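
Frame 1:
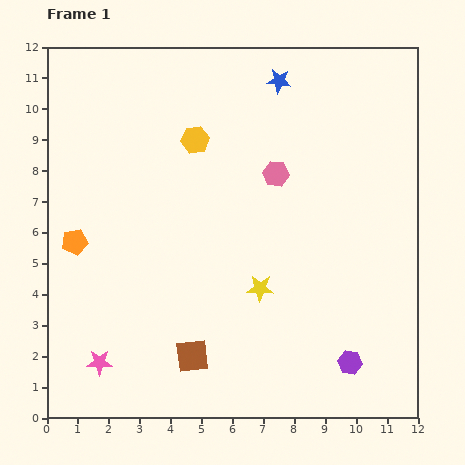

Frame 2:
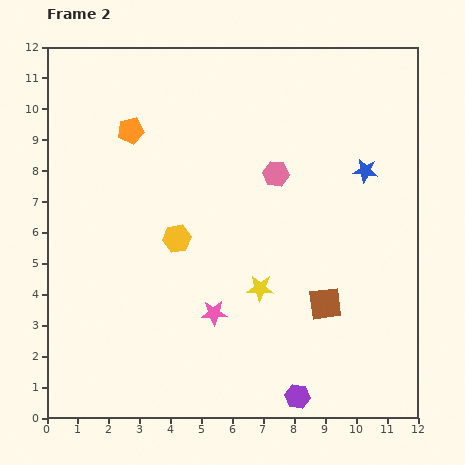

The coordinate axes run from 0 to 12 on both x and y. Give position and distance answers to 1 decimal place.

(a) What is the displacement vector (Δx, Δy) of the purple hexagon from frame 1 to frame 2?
(-1.7, -1.1)

The purple hexagon was at (9.8, 1.8) in frame 1 and (8.1, 0.7) in frame 2.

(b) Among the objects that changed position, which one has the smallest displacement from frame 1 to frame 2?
the purple hexagon

(moved 2.0)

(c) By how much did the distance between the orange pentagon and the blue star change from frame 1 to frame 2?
-0.7

Distance in frame 1: 8.4. Distance in frame 2: 7.7.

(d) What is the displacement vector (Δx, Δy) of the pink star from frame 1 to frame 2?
(3.7, 1.6)

The pink star was at (1.7, 1.8) in frame 1 and (5.4, 3.4) in frame 2.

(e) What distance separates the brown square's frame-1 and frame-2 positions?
4.6

The brown square moved from (4.7, 2.0) to (9.0, 3.7), a distance of √(4.3² + 1.7²) ≈ 4.6.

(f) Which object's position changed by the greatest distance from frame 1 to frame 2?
the brown square

(moved 4.6; next 4.0)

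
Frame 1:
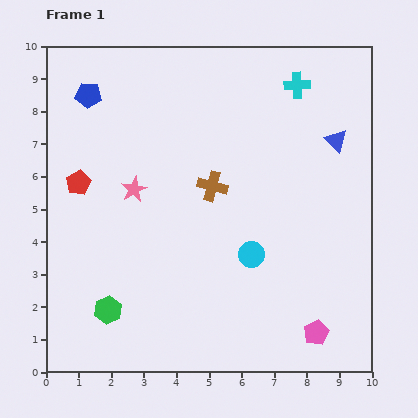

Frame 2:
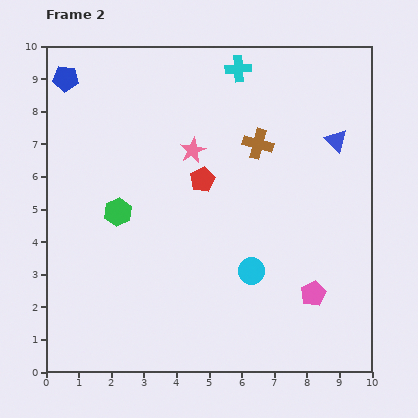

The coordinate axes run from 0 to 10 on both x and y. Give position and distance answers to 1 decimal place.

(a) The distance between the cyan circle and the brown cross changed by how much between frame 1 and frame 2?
+1.5

Distance in frame 1: 2.4. Distance in frame 2: 3.9.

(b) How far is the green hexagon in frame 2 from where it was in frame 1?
3.0

The green hexagon moved from (1.9, 1.9) to (2.2, 4.9), a distance of √(0.3² + 3.0²) ≈ 3.0.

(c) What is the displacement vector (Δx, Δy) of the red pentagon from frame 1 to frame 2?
(3.8, 0.1)

The red pentagon was at (1.0, 5.8) in frame 1 and (4.8, 5.9) in frame 2.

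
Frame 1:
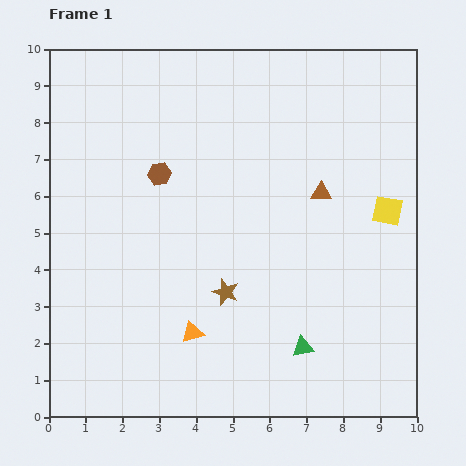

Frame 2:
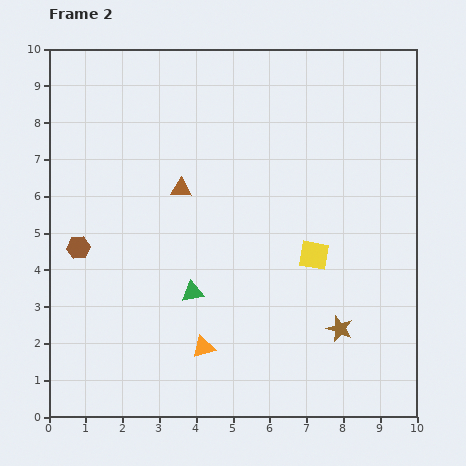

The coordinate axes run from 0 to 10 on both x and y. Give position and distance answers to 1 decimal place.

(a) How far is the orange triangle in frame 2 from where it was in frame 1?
0.5

The orange triangle moved from (3.9, 2.3) to (4.2, 1.9), a distance of √(0.3² + 0.4²) ≈ 0.5.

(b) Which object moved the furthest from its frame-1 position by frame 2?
the brown triangle

(moved 3.8; next 3.4)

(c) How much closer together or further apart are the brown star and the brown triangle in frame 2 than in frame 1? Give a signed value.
+2.0

Distance in frame 1: 3.7. Distance in frame 2: 5.7.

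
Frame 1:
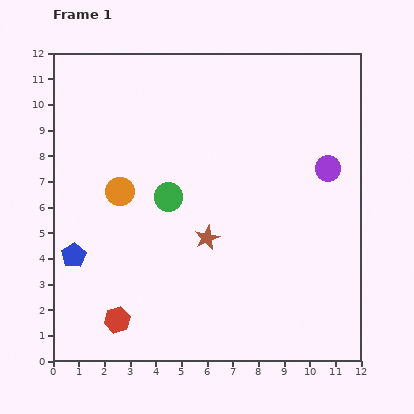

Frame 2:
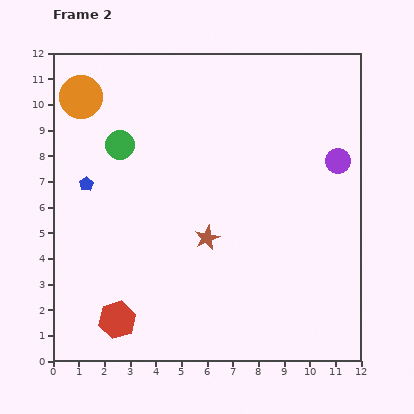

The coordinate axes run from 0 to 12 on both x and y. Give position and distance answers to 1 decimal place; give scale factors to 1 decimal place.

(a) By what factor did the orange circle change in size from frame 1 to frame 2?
1.5×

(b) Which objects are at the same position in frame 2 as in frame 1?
the brown star, the red hexagon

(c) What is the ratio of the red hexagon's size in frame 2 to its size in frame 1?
1.4×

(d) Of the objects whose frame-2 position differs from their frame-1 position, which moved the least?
the purple circle

(moved 0.5)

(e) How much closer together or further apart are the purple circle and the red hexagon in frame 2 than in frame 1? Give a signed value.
+0.5

Distance in frame 1: 10.1. Distance in frame 2: 10.6.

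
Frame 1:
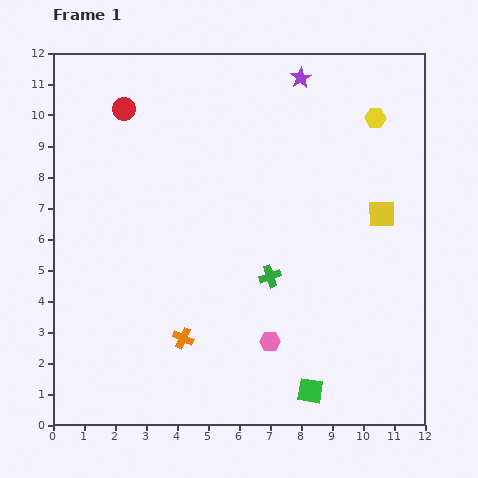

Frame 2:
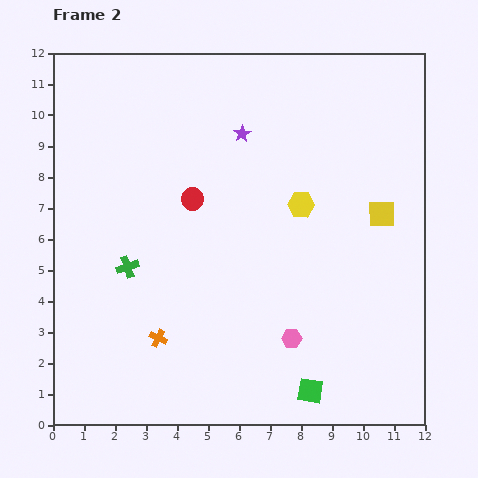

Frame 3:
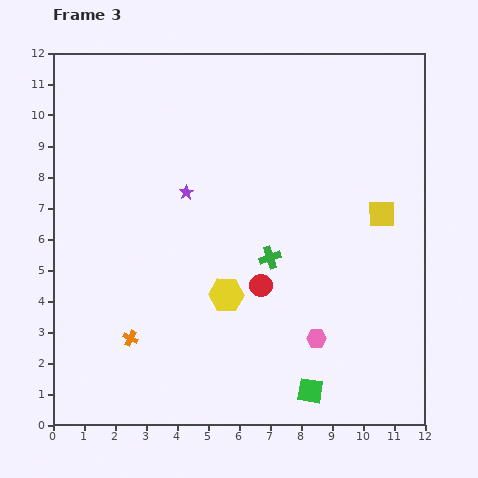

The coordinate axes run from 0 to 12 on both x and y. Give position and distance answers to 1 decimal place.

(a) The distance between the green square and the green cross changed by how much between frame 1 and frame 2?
+3.2

Distance in frame 1: 3.9. Distance in frame 2: 7.1.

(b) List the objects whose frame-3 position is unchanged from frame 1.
the green square, the yellow square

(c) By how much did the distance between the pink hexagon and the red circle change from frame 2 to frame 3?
-3.0

Distance in frame 2: 5.5. Distance in frame 3: 2.5.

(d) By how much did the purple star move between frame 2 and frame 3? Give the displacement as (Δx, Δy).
(-1.8, -1.9)

The purple star was at (6.1, 9.4) in frame 2 and (4.3, 7.5) in frame 3.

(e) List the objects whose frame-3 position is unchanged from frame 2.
the green square, the yellow square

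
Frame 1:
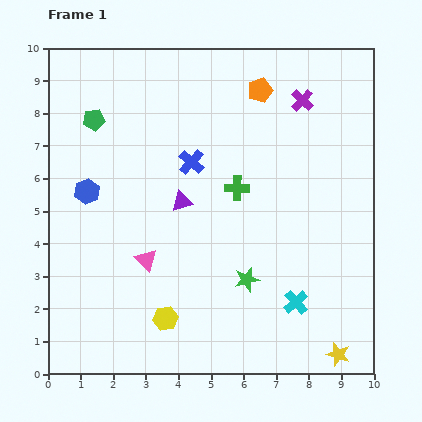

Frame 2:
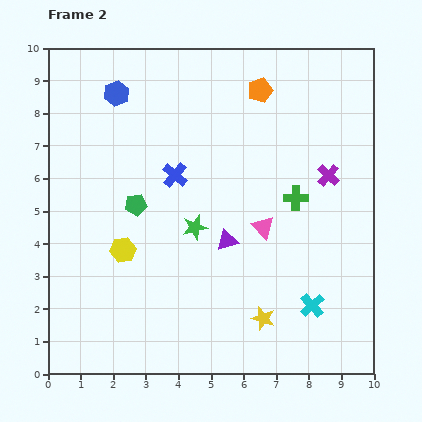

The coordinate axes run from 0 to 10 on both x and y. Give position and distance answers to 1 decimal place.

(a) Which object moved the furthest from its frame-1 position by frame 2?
the pink triangle

(moved 3.7; next 3.1)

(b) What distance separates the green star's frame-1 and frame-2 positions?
2.3

The green star moved from (6.1, 2.9) to (4.5, 4.5), a distance of √(1.6² + 1.6²) ≈ 2.3.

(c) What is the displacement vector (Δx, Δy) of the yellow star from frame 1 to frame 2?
(-2.3, 1.1)

The yellow star was at (8.9, 0.6) in frame 1 and (6.6, 1.7) in frame 2.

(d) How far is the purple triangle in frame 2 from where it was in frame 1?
1.8

The purple triangle moved from (4.1, 5.3) to (5.5, 4.1), a distance of √(1.4² + 1.2²) ≈ 1.8.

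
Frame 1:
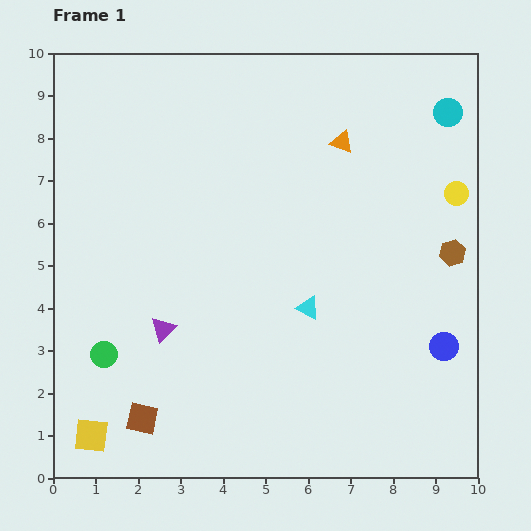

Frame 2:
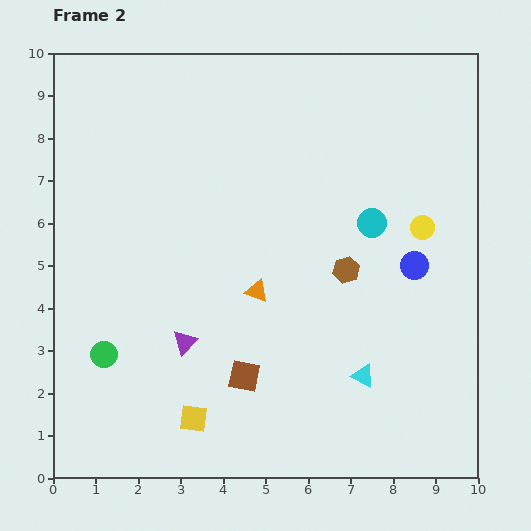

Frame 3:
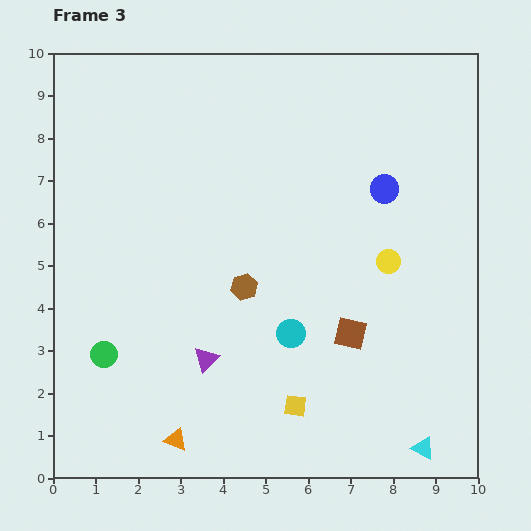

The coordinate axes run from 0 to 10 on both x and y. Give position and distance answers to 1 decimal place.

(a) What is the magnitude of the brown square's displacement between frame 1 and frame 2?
2.6

The brown square moved from (2.1, 1.4) to (4.5, 2.4), a distance of √(2.4² + 1.0²) ≈ 2.6.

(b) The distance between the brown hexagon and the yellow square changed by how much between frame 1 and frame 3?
-6.5

Distance in frame 1: 9.5. Distance in frame 3: 3.0.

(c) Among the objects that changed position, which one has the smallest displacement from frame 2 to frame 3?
the purple triangle

(moved 0.6)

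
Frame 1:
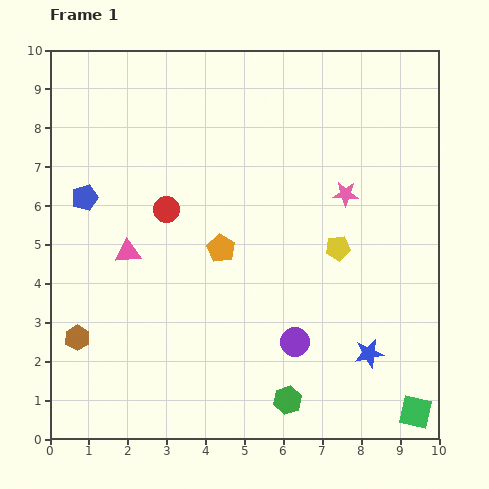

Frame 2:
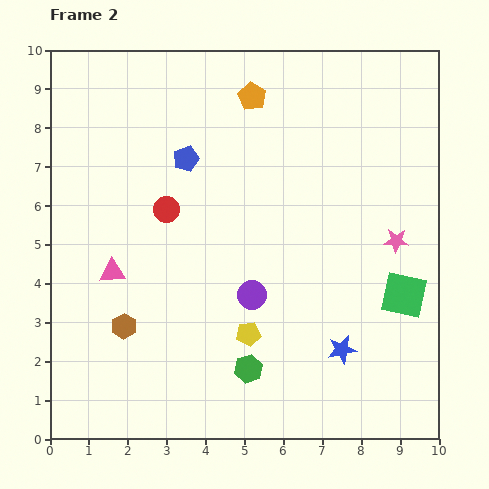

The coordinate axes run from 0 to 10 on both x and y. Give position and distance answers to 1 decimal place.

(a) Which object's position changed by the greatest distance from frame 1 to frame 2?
the orange pentagon

(moved 4.0; next 3.2)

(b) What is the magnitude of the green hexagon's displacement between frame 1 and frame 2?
1.3

The green hexagon moved from (6.1, 1.0) to (5.1, 1.8), a distance of √(1.0² + 0.8²) ≈ 1.3.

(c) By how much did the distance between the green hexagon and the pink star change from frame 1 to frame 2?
-0.5

Distance in frame 1: 5.5. Distance in frame 2: 5.0.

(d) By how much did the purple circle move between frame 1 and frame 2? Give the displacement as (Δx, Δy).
(-1.1, 1.2)

The purple circle was at (6.3, 2.5) in frame 1 and (5.2, 3.7) in frame 2.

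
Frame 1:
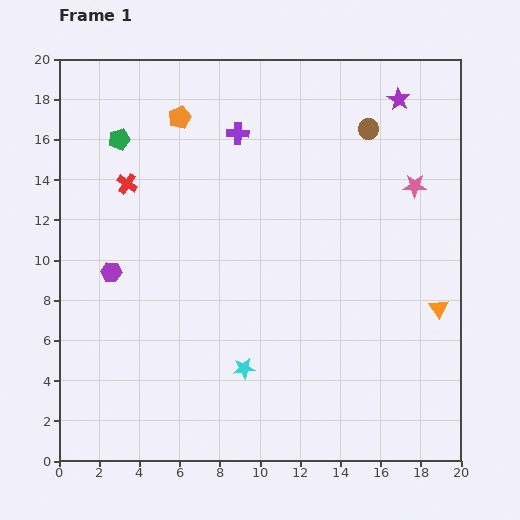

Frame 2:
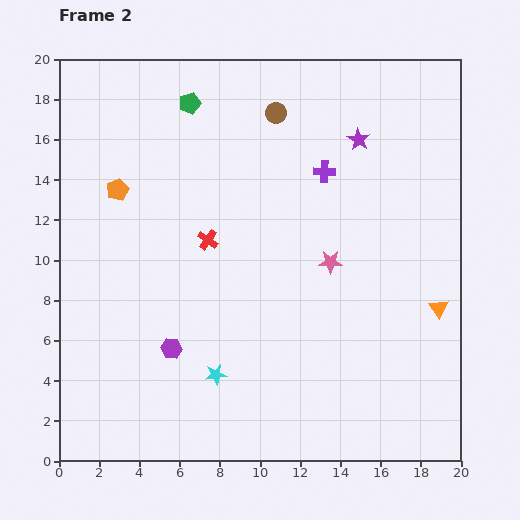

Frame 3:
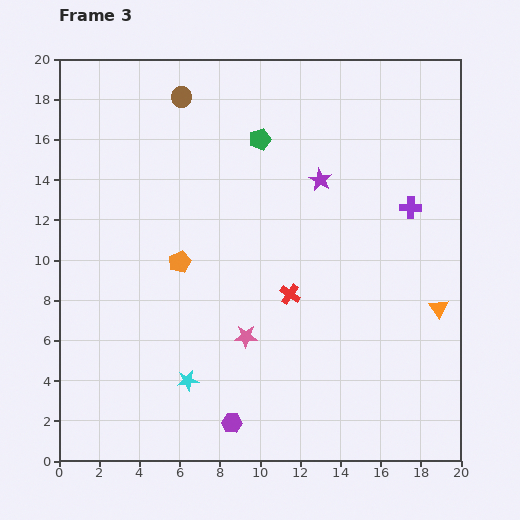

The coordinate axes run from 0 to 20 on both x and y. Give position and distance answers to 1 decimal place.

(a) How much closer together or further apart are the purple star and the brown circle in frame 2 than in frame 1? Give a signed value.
+2.2

Distance in frame 1: 2.1. Distance in frame 2: 4.3.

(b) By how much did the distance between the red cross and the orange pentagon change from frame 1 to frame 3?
+1.5

Distance in frame 1: 4.2. Distance in frame 3: 5.7.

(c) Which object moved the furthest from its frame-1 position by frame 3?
the pink star

(moved 11.3; next 9.8)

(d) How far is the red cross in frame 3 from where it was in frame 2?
4.9

The red cross moved from (7.4, 11.0) to (11.5, 8.3), a distance of √(4.1² + 2.7²) ≈ 4.9.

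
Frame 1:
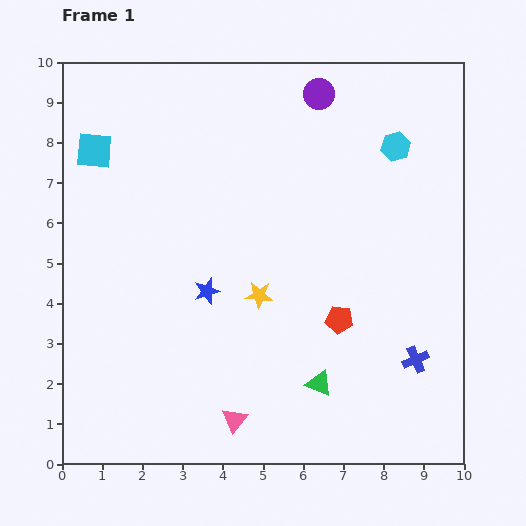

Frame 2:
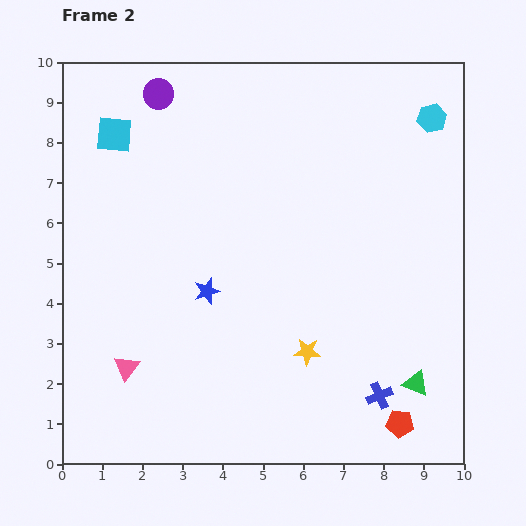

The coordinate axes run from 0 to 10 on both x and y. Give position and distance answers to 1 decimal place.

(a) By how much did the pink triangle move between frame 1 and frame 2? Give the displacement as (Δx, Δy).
(-2.7, 1.3)

The pink triangle was at (4.3, 1.1) in frame 1 and (1.6, 2.4) in frame 2.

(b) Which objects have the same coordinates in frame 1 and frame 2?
the blue star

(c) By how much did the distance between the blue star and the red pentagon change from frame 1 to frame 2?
+2.4

Distance in frame 1: 3.4. Distance in frame 2: 5.8.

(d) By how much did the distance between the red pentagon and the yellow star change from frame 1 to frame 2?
+0.8

Distance in frame 1: 2.1. Distance in frame 2: 2.9.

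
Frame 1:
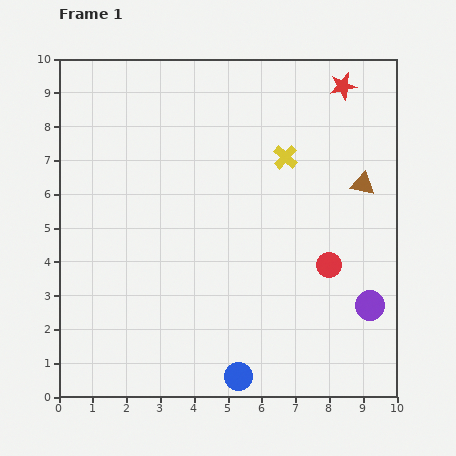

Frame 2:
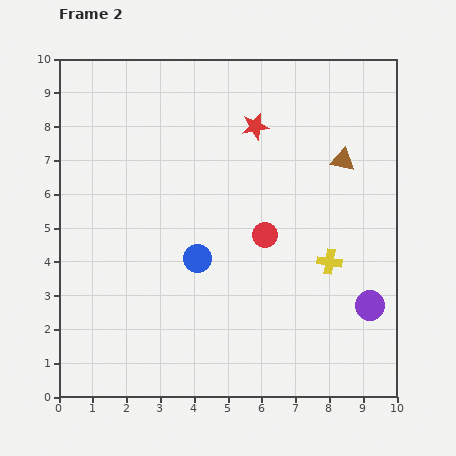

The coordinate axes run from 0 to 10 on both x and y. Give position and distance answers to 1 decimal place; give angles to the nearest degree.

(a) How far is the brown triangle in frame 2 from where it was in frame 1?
0.9

The brown triangle moved from (9.0, 6.3) to (8.4, 7.0), a distance of √(0.6² + 0.7²) ≈ 0.9.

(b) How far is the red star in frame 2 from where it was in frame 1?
2.9

The red star moved from (8.4, 9.2) to (5.8, 8.0), a distance of √(2.6² + 1.2²) ≈ 2.9.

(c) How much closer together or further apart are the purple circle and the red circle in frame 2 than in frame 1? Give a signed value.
+2.0

Distance in frame 1: 1.7. Distance in frame 2: 3.7.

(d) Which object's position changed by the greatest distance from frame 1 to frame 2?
the blue circle

(moved 3.7; next 3.4)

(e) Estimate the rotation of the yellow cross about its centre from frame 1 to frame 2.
34° counter-clockwise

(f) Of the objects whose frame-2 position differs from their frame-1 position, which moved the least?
the brown triangle

(moved 0.9)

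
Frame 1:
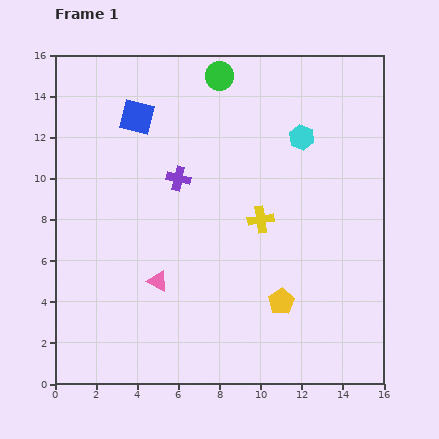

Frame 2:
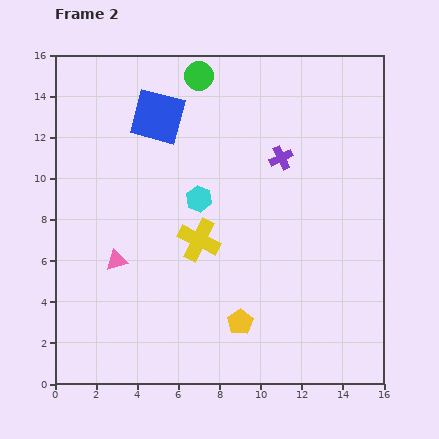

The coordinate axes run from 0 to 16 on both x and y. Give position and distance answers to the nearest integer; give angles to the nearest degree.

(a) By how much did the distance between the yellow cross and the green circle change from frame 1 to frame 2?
+1

Distance in frame 1: 7. Distance in frame 2: 8.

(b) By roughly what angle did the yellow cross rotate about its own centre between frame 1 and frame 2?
34° clockwise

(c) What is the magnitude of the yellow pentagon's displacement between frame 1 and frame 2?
2

The yellow pentagon moved from (11, 4) to (9, 3), a distance of √(2² + 1²) ≈ 2.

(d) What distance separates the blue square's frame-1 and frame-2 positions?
1

The blue square moved from (4, 13) to (5, 13), a distance of √(1² + 0²) ≈ 1.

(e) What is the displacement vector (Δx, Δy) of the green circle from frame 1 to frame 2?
(-1, 0)

The green circle was at (8, 15) in frame 1 and (7, 15) in frame 2.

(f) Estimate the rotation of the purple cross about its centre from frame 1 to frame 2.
39° counter-clockwise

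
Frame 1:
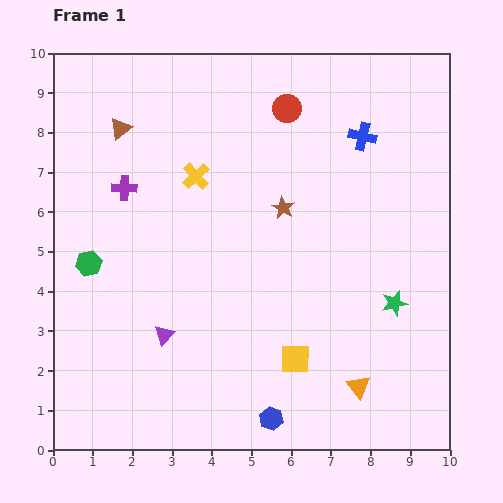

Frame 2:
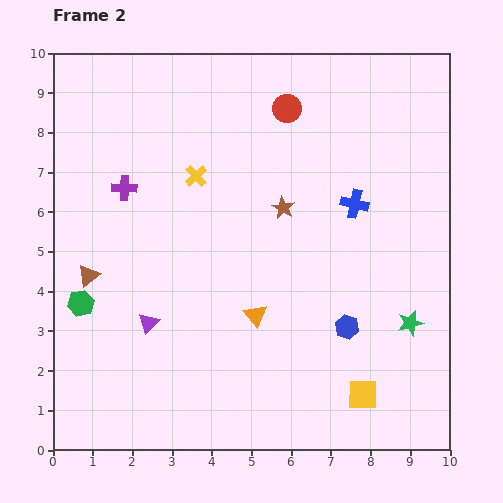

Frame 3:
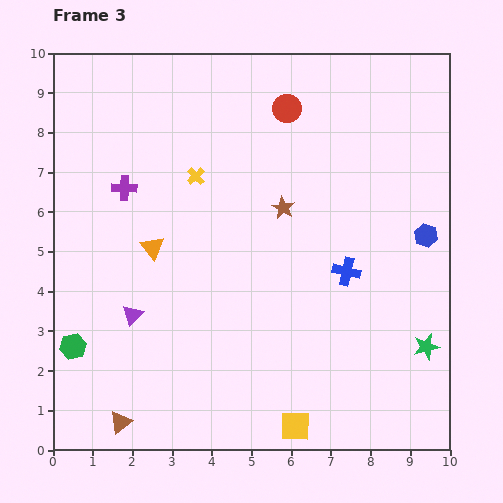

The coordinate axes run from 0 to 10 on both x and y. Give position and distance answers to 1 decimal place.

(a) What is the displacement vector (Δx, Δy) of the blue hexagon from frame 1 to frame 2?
(1.9, 2.3)

The blue hexagon was at (5.5, 0.8) in frame 1 and (7.4, 3.1) in frame 2.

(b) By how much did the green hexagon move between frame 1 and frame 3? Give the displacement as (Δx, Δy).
(-0.4, -2.1)

The green hexagon was at (0.9, 4.7) in frame 1 and (0.5, 2.6) in frame 3.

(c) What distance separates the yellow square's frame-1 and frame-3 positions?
1.7

The yellow square moved from (6.1, 2.3) to (6.1, 0.6), a distance of √(0.0² + 1.7²) ≈ 1.7.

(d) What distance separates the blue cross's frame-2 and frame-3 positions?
1.7

The blue cross moved from (7.6, 6.2) to (7.4, 4.5), a distance of √(0.2² + 1.7²) ≈ 1.7.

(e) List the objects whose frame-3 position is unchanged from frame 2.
the yellow cross, the brown star, the red circle, the purple cross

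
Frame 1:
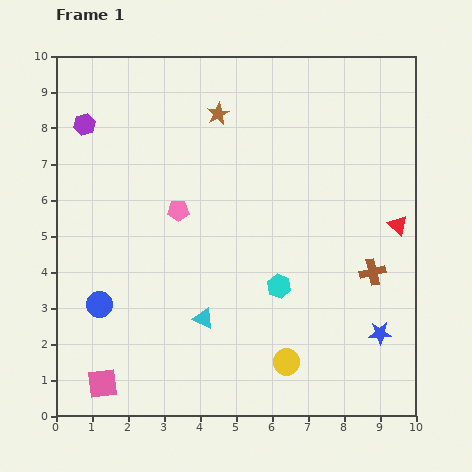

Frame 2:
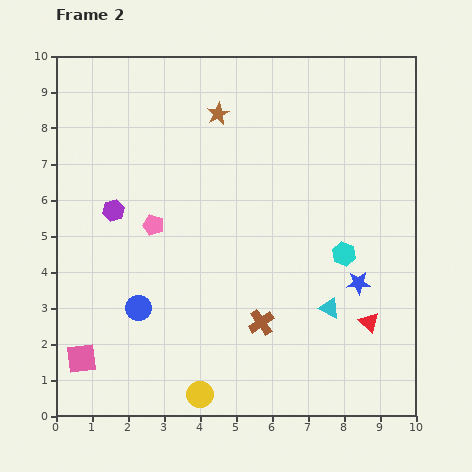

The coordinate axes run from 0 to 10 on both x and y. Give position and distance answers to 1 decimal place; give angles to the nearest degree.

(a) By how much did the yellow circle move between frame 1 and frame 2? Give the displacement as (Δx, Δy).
(-2.4, -0.9)

The yellow circle was at (6.4, 1.5) in frame 1 and (4.0, 0.6) in frame 2.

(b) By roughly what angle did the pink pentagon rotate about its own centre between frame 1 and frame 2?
19° clockwise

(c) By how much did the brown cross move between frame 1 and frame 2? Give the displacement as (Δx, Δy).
(-3.1, -1.4)

The brown cross was at (8.8, 4.0) in frame 1 and (5.7, 2.6) in frame 2.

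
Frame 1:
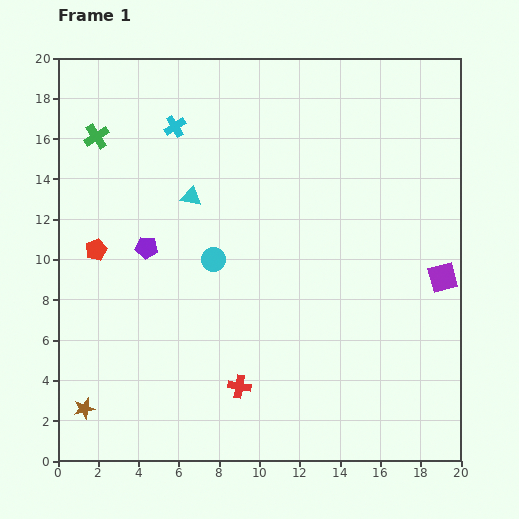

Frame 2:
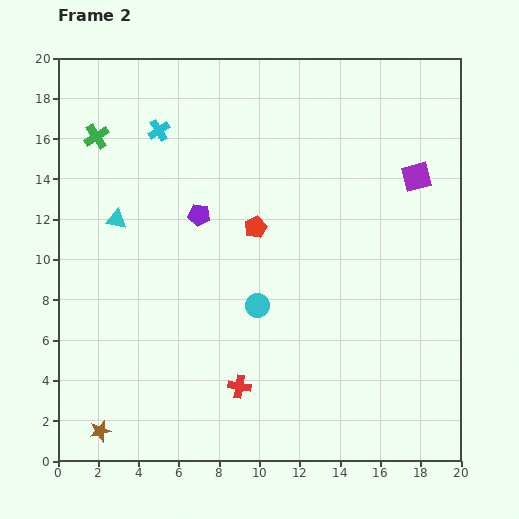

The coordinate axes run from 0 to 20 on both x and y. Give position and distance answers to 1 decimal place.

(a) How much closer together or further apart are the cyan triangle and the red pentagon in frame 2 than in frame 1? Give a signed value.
+1.5

Distance in frame 1: 5.4. Distance in frame 2: 6.9.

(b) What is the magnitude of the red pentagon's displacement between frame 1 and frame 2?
8.0

The red pentagon moved from (1.9, 10.5) to (9.8, 11.6), a distance of √(7.9² + 1.1²) ≈ 8.0.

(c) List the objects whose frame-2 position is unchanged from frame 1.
the green cross, the red cross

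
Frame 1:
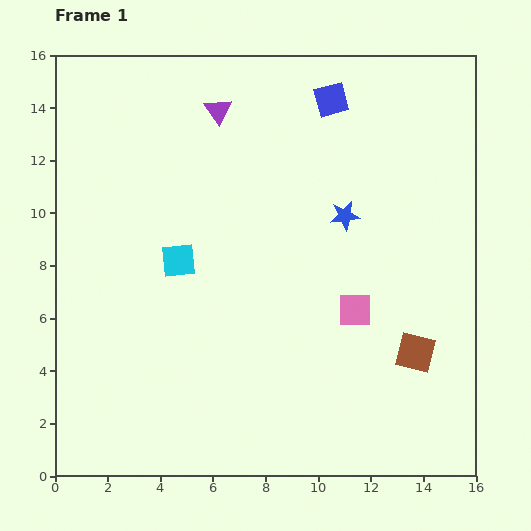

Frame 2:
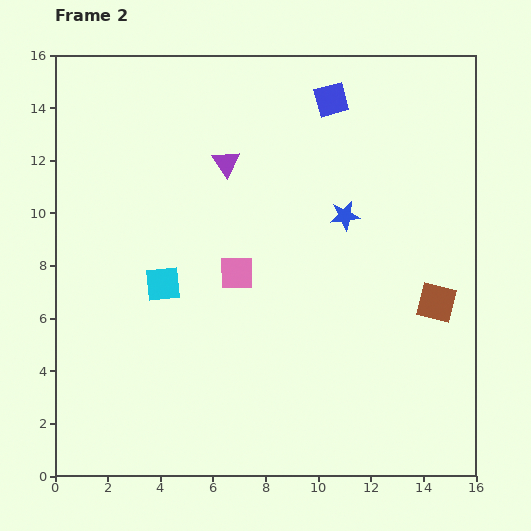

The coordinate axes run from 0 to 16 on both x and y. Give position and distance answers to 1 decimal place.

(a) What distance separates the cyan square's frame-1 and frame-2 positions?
1.1

The cyan square moved from (4.7, 8.2) to (4.1, 7.3), a distance of √(0.6² + 0.9²) ≈ 1.1.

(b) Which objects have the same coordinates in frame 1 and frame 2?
the blue star, the blue square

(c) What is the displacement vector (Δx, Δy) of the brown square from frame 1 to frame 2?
(0.8, 1.9)

The brown square was at (13.7, 4.7) in frame 1 and (14.5, 6.6) in frame 2.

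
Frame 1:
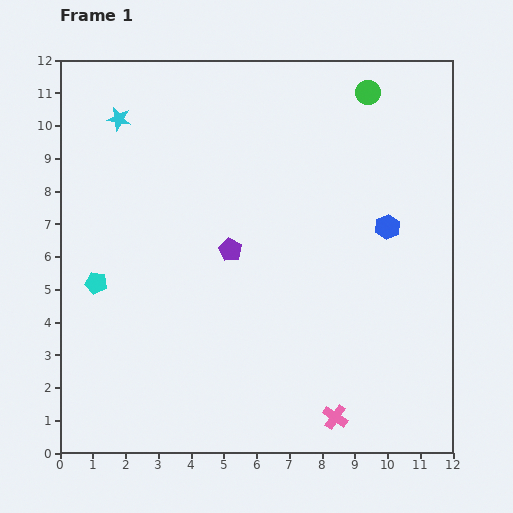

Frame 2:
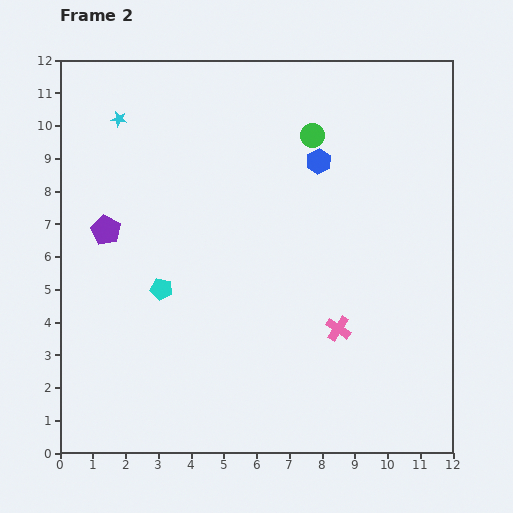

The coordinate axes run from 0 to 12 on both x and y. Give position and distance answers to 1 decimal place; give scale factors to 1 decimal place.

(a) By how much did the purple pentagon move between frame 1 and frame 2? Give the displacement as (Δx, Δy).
(-3.8, 0.6)

The purple pentagon was at (5.2, 6.2) in frame 1 and (1.4, 6.8) in frame 2.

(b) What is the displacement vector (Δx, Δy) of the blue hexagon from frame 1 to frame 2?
(-2.1, 2.0)

The blue hexagon was at (10.0, 6.9) in frame 1 and (7.9, 8.9) in frame 2.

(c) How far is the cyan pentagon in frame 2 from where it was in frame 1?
2.0

The cyan pentagon moved from (1.1, 5.2) to (3.1, 5.0), a distance of √(2.0² + 0.2²) ≈ 2.0.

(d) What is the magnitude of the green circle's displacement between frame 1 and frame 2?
2.1

The green circle moved from (9.4, 11.0) to (7.7, 9.7), a distance of √(1.7² + 1.3²) ≈ 2.1.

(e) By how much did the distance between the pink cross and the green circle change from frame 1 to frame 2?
-4.0

Distance in frame 1: 10.0. Distance in frame 2: 6.0.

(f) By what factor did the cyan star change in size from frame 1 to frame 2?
0.7×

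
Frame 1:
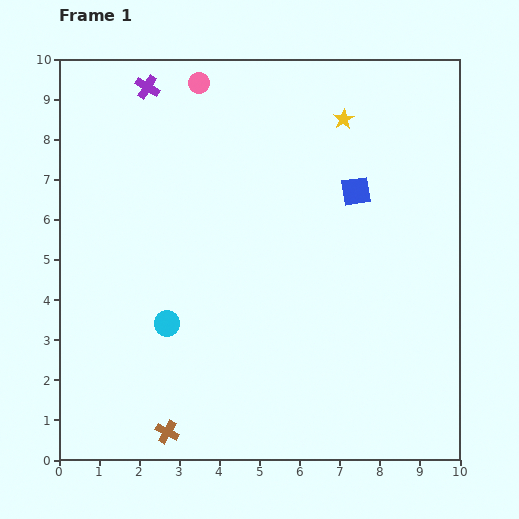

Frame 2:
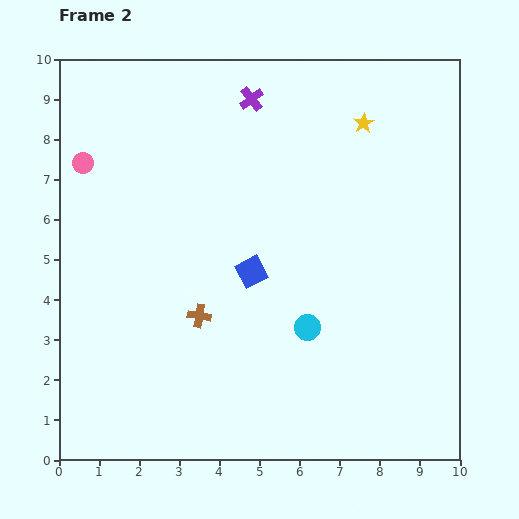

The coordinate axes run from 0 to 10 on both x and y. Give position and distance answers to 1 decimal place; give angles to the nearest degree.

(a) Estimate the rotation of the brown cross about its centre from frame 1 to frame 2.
18° counter-clockwise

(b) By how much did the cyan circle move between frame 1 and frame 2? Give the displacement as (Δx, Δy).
(3.5, -0.1)

The cyan circle was at (2.7, 3.4) in frame 1 and (6.2, 3.3) in frame 2.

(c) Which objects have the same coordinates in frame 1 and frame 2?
none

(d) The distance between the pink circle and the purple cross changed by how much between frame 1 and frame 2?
+3.2

Distance in frame 1: 1.3. Distance in frame 2: 4.5.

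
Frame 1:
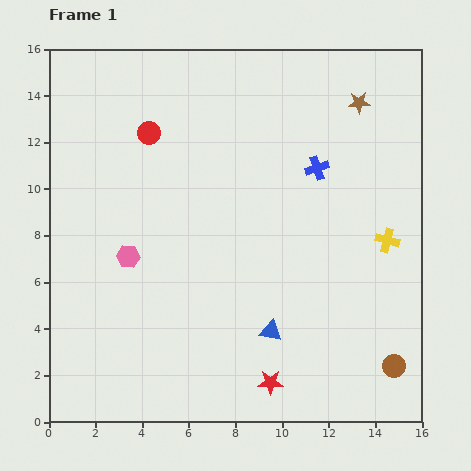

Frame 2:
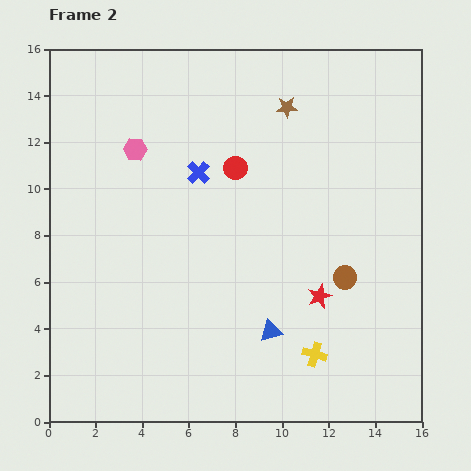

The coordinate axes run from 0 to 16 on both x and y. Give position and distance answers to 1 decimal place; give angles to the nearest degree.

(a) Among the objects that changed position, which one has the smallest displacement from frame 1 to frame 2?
the brown star

(moved 3.1)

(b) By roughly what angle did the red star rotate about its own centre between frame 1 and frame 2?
21° counter-clockwise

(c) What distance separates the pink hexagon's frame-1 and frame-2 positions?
4.6

The pink hexagon moved from (3.4, 7.1) to (3.7, 11.7), a distance of √(0.3² + 4.6²) ≈ 4.6.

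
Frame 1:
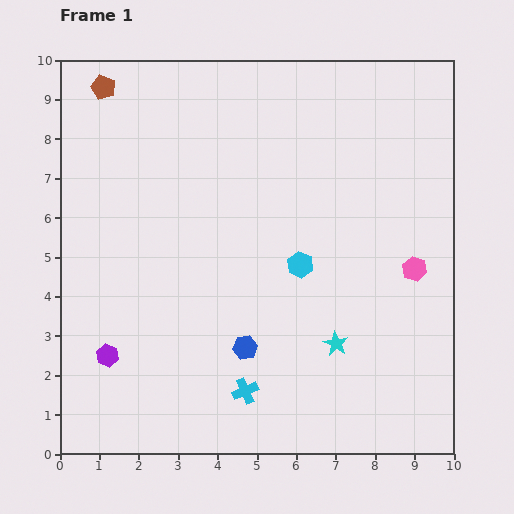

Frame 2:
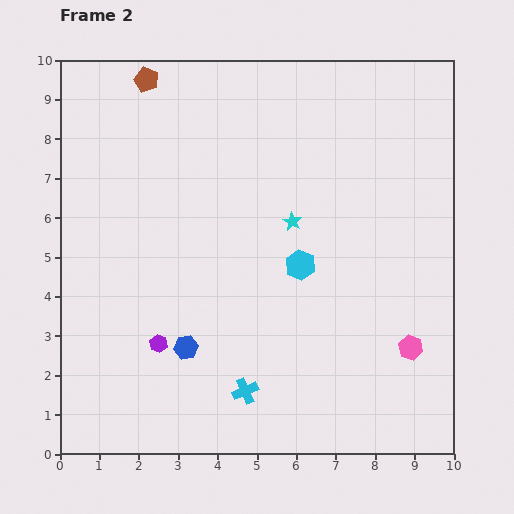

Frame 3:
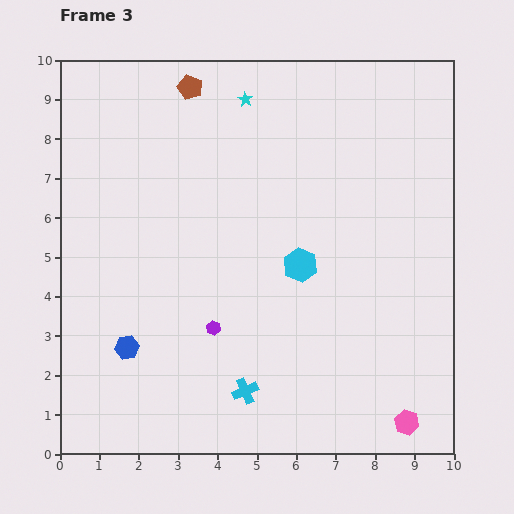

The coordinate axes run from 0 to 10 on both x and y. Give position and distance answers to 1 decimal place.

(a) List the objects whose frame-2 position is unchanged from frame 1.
the cyan cross, the cyan hexagon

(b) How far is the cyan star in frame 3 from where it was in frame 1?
6.6

The cyan star moved from (7.0, 2.8) to (4.7, 9.0), a distance of √(2.3² + 6.2²) ≈ 6.6.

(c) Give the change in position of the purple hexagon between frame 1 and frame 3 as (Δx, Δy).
(2.7, 0.7)

The purple hexagon was at (1.2, 2.5) in frame 1 and (3.9, 3.2) in frame 3.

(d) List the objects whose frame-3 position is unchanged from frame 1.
the cyan cross, the cyan hexagon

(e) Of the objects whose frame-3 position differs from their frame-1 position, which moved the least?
the brown pentagon

(moved 2.2)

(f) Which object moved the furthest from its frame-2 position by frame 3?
the cyan star

(moved 3.3; next 1.9)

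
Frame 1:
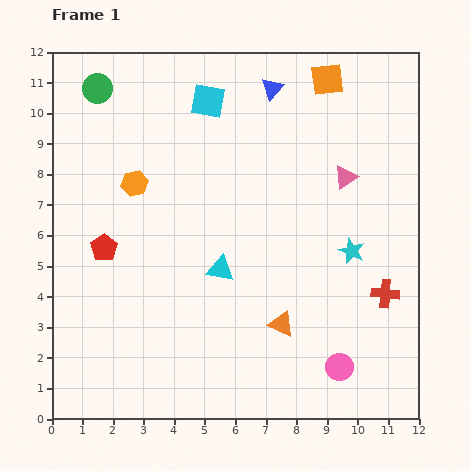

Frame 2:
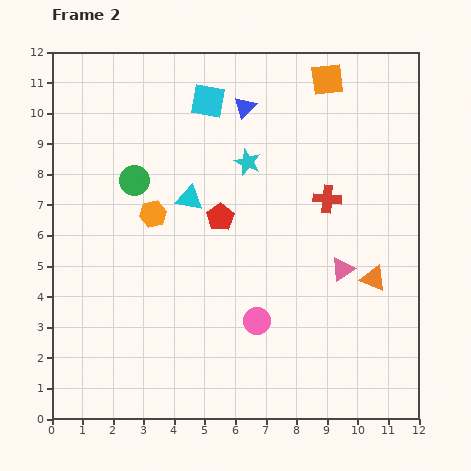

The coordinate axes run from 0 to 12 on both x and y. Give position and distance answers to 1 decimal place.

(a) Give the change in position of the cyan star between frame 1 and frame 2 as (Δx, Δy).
(-3.4, 2.9)

The cyan star was at (9.8, 5.5) in frame 1 and (6.4, 8.4) in frame 2.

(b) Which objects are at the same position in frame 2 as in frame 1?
the orange square, the cyan square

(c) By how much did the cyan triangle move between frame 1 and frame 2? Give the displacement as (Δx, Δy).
(-1.0, 2.3)

The cyan triangle was at (5.5, 4.9) in frame 1 and (4.5, 7.2) in frame 2.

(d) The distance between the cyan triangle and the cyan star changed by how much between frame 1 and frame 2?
-2.1

Distance in frame 1: 4.3. Distance in frame 2: 2.2.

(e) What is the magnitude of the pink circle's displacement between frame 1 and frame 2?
3.1

The pink circle moved from (9.4, 1.7) to (6.7, 3.2), a distance of √(2.7² + 1.5²) ≈ 3.1.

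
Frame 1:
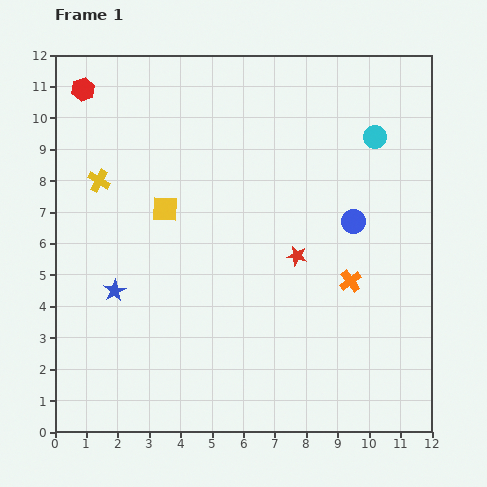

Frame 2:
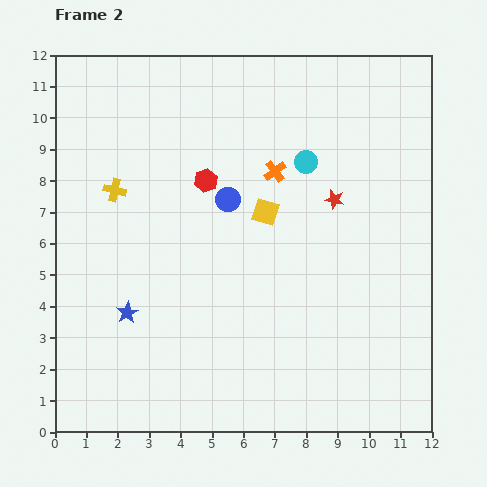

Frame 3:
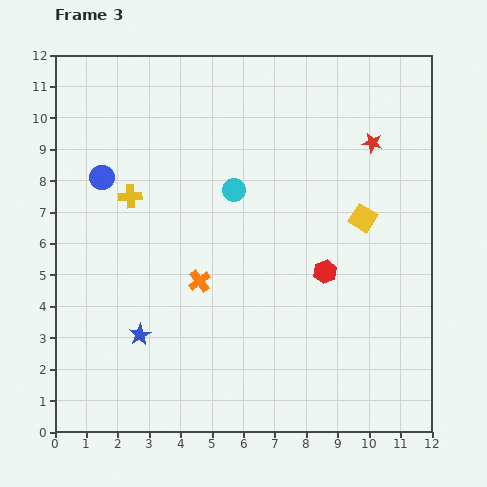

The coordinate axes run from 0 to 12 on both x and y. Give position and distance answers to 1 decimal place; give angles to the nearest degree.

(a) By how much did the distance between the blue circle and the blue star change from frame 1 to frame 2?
-3.1

Distance in frame 1: 7.9. Distance in frame 2: 4.8.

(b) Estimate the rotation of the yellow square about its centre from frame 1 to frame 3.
31° clockwise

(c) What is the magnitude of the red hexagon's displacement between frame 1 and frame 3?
9.6

The red hexagon moved from (0.9, 10.9) to (8.6, 5.1), a distance of √(7.7² + 5.8²) ≈ 9.6.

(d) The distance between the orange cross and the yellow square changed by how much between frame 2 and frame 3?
+4.3

Distance in frame 2: 1.3. Distance in frame 3: 5.6.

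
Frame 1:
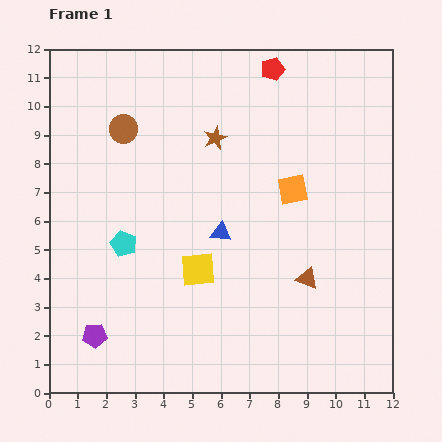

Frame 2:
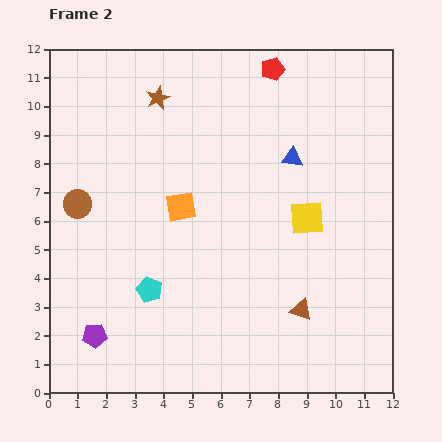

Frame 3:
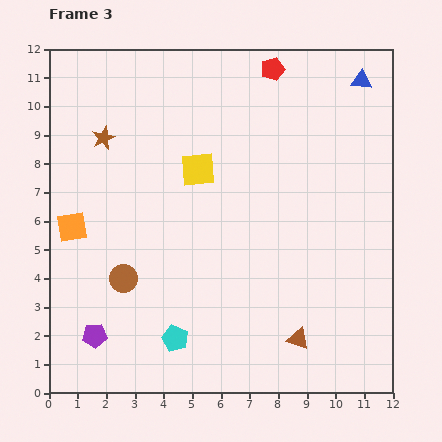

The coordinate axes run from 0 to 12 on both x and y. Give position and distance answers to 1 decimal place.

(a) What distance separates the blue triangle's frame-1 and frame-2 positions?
3.6

The blue triangle moved from (6.0, 5.6) to (8.5, 8.2), a distance of √(2.5² + 2.6²) ≈ 3.6.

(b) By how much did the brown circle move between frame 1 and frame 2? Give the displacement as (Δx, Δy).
(-1.6, -2.6)

The brown circle was at (2.6, 9.2) in frame 1 and (1.0, 6.6) in frame 2.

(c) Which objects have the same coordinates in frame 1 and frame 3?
the purple pentagon, the red pentagon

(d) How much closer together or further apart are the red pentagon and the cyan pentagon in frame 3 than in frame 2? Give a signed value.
+1.2

Distance in frame 2: 8.8. Distance in frame 3: 10.0.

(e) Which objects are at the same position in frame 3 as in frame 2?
the purple pentagon, the red pentagon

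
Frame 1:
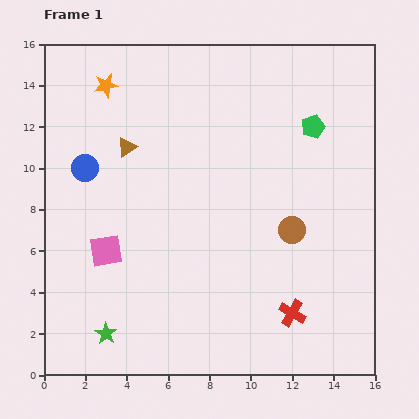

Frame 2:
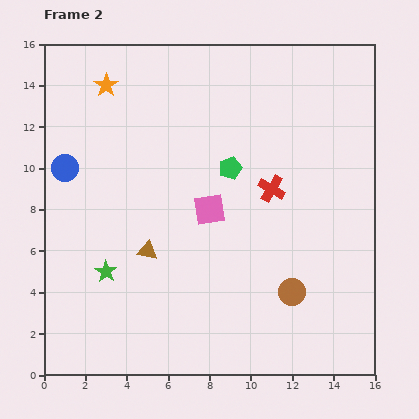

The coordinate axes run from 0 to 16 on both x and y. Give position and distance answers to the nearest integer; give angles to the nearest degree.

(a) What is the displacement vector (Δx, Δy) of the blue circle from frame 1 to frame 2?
(-1, 0)

The blue circle was at (2, 10) in frame 1 and (1, 10) in frame 2.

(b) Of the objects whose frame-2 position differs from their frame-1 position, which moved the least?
the blue circle

(moved 1)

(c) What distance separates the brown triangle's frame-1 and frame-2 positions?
5

The brown triangle moved from (4, 11) to (5, 6), a distance of √(1² + 5²) ≈ 5.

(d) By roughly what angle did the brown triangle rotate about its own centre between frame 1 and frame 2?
45° clockwise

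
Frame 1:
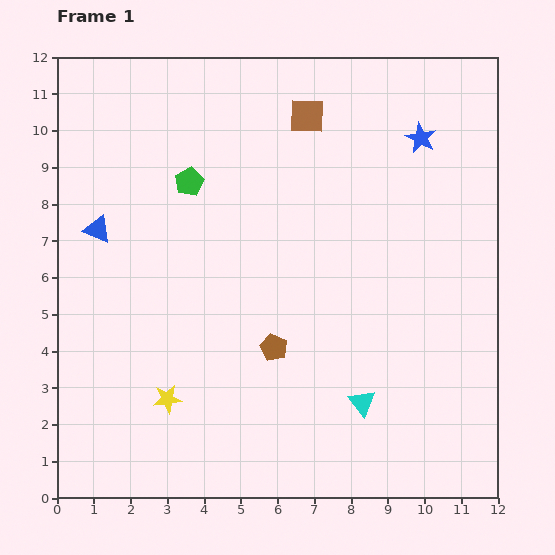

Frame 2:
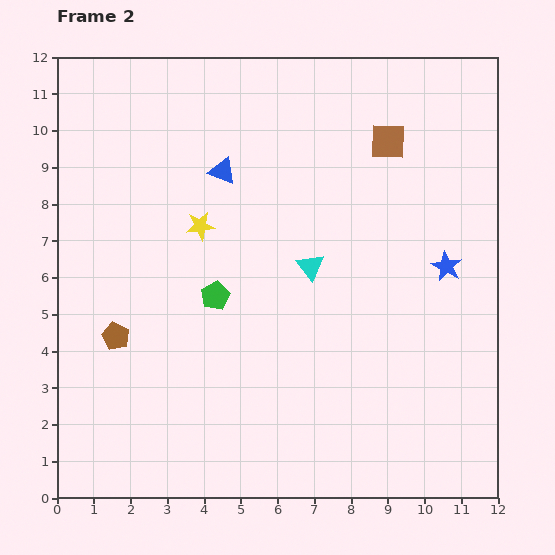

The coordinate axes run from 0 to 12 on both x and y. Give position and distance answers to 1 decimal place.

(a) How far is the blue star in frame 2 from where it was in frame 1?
3.6

The blue star moved from (9.9, 9.8) to (10.6, 6.3), a distance of √(0.7² + 3.5²) ≈ 3.6.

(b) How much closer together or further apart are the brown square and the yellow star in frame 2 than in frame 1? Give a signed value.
-3.0

Distance in frame 1: 8.6. Distance in frame 2: 5.6.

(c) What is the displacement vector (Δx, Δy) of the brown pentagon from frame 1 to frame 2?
(-4.3, 0.3)

The brown pentagon was at (5.9, 4.1) in frame 1 and (1.6, 4.4) in frame 2.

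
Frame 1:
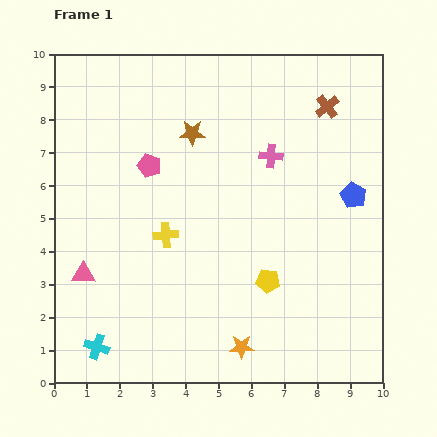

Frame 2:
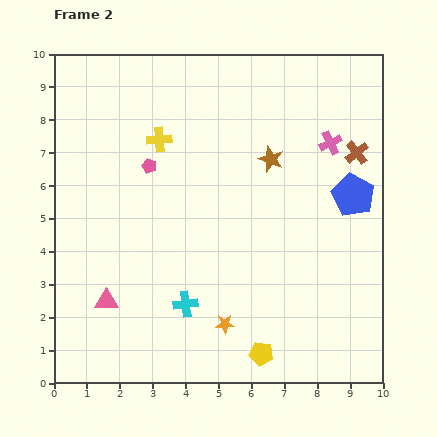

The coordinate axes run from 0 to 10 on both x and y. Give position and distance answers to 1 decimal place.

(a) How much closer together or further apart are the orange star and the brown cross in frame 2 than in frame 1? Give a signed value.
-1.1

Distance in frame 1: 7.7. Distance in frame 2: 6.6.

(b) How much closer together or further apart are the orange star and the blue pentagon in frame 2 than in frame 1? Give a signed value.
-0.2

Distance in frame 1: 5.7. Distance in frame 2: 5.5.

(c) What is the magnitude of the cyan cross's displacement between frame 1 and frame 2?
3.0

The cyan cross moved from (1.3, 1.1) to (4.0, 2.4), a distance of √(2.7² + 1.3²) ≈ 3.0.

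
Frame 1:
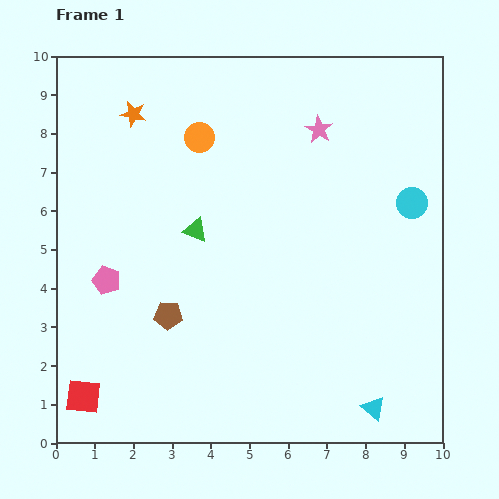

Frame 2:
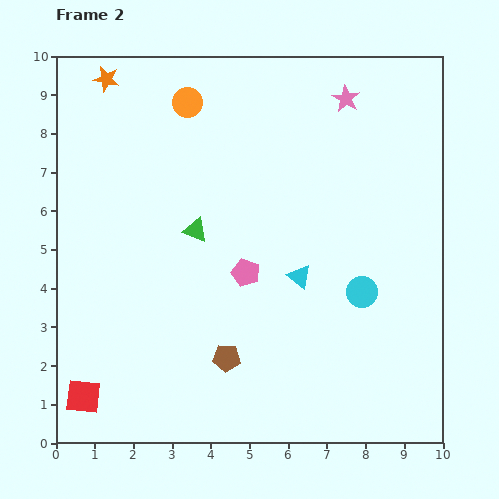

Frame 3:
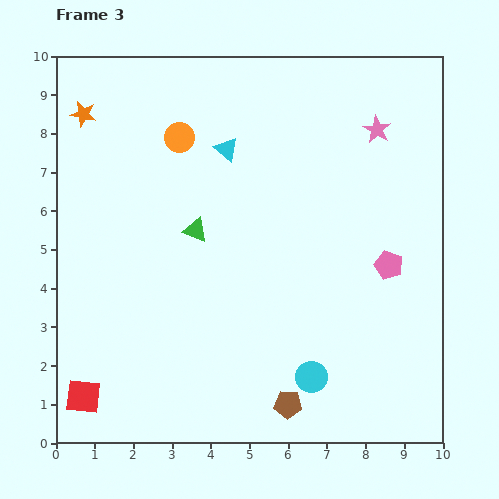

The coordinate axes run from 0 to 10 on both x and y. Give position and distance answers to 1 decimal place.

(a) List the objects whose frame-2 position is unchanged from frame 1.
the green triangle, the red square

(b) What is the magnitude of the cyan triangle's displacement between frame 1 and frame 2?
3.9

The cyan triangle moved from (8.2, 0.9) to (6.3, 4.3), a distance of √(1.9² + 3.4²) ≈ 3.9.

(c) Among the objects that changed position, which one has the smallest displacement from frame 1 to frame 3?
the orange circle

(moved 0.5)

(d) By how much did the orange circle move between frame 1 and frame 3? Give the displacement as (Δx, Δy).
(-0.5, 0.0)

The orange circle was at (3.7, 7.9) in frame 1 and (3.2, 7.9) in frame 3.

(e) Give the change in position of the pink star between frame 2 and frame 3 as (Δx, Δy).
(0.8, -0.8)

The pink star was at (7.5, 8.9) in frame 2 and (8.3, 8.1) in frame 3.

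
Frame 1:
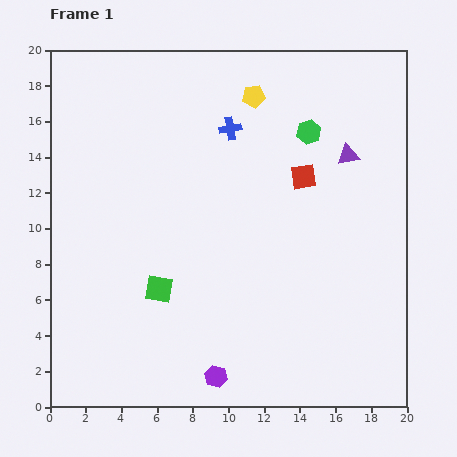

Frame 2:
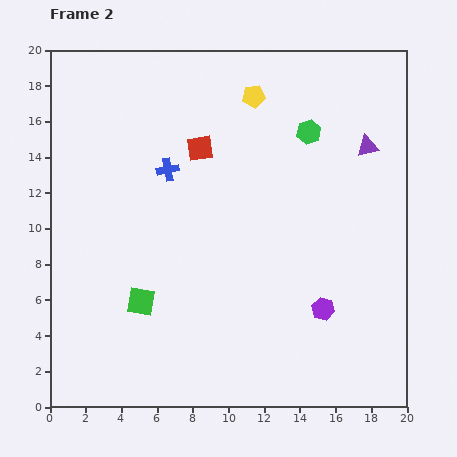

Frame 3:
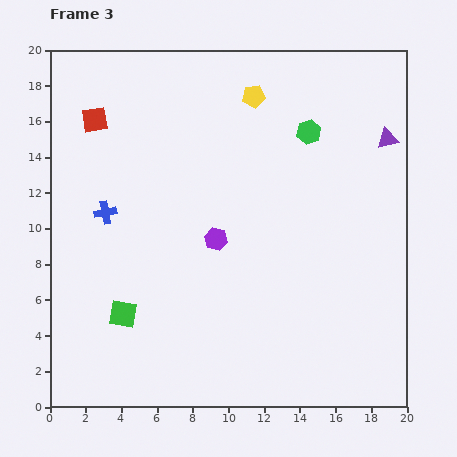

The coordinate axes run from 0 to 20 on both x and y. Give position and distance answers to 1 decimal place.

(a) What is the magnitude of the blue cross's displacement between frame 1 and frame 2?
4.2

The blue cross moved from (10.1, 15.6) to (6.6, 13.3), a distance of √(3.5² + 2.3²) ≈ 4.2.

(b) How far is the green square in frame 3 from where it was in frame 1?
2.4

The green square moved from (6.1, 6.6) to (4.1, 5.2), a distance of √(2.0² + 1.4²) ≈ 2.4.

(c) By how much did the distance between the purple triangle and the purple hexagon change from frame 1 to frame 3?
-3.3

Distance in frame 1: 14.4. Distance in frame 3: 11.1.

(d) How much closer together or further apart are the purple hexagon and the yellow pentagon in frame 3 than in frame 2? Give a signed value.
-4.2

Distance in frame 2: 12.5. Distance in frame 3: 8.3.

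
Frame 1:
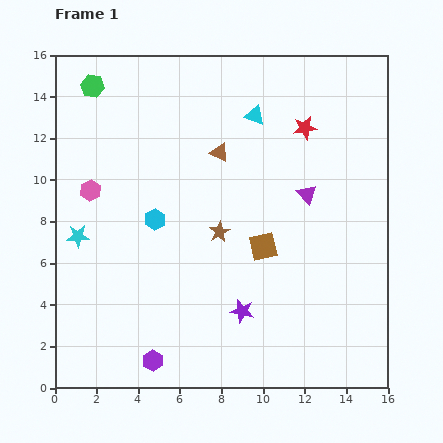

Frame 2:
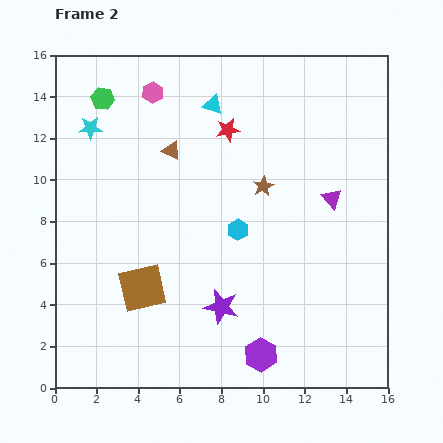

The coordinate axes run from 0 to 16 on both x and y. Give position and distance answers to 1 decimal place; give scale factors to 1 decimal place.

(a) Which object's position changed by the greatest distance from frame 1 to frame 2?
the brown square

(moved 6.1; next 5.6)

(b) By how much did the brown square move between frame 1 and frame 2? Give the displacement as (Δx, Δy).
(-5.8, -2.0)

The brown square was at (10.0, 6.8) in frame 1 and (4.2, 4.8) in frame 2.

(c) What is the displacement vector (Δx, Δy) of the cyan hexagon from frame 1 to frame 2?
(4.0, -0.5)

The cyan hexagon was at (4.8, 8.1) in frame 1 and (8.8, 7.6) in frame 2.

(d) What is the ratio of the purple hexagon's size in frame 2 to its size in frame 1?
1.6×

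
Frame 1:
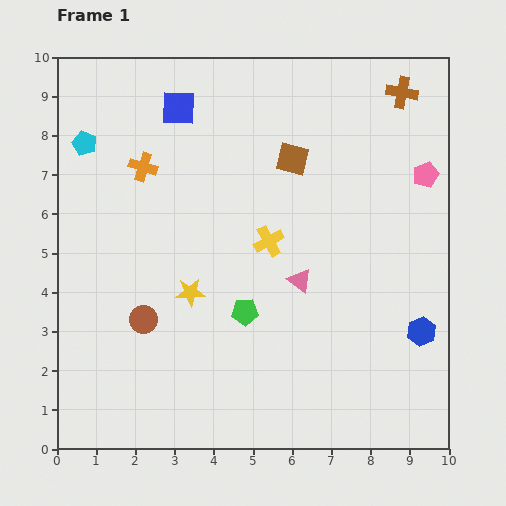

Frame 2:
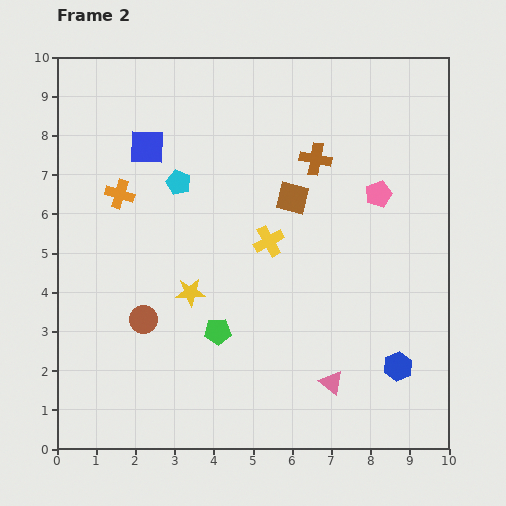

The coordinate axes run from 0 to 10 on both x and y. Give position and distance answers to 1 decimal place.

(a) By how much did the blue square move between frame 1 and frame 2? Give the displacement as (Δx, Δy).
(-0.8, -1.0)

The blue square was at (3.1, 8.7) in frame 1 and (2.3, 7.7) in frame 2.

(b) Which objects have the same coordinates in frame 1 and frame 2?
the yellow star, the brown circle, the yellow cross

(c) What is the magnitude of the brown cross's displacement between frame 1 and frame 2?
2.8

The brown cross moved from (8.8, 9.1) to (6.6, 7.4), a distance of √(2.2² + 1.7²) ≈ 2.8.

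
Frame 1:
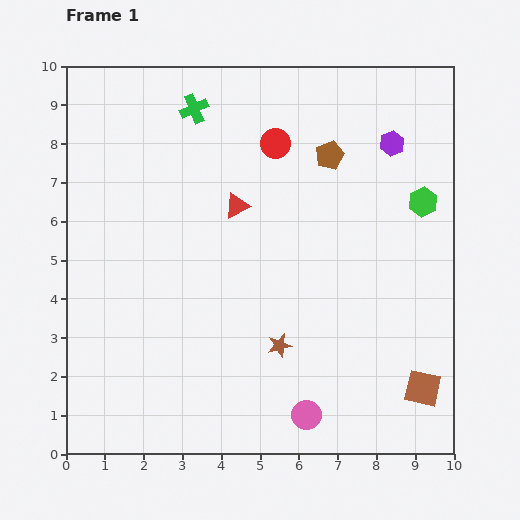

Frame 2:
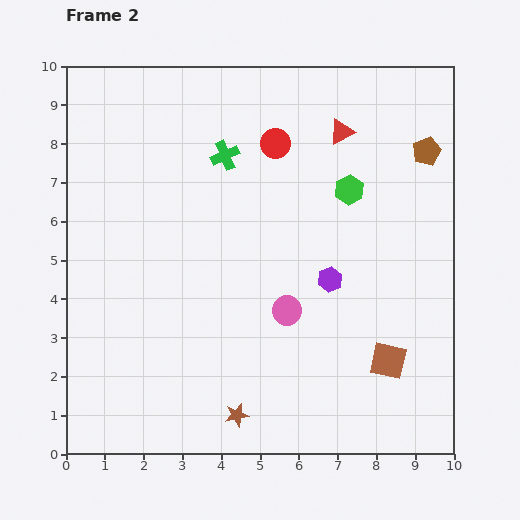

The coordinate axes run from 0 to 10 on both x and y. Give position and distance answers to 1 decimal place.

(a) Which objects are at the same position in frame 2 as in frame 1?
the red circle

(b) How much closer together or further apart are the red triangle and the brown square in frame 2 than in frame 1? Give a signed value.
-0.7

Distance in frame 1: 6.7. Distance in frame 2: 6.0.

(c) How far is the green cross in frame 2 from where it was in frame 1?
1.4

The green cross moved from (3.3, 8.9) to (4.1, 7.7), a distance of √(0.8² + 1.2²) ≈ 1.4.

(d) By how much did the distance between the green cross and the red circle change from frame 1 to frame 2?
-1.0

Distance in frame 1: 2.3. Distance in frame 2: 1.3.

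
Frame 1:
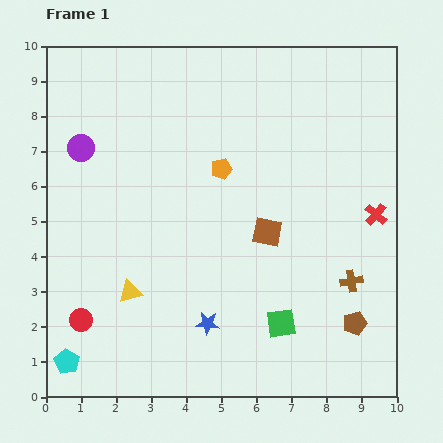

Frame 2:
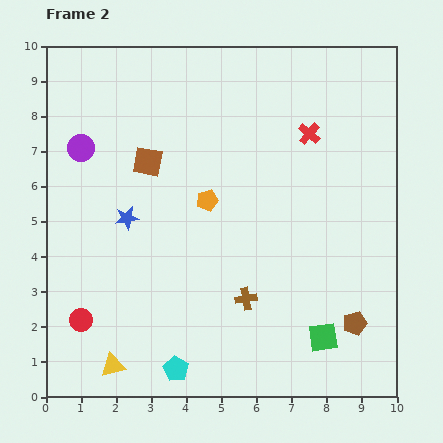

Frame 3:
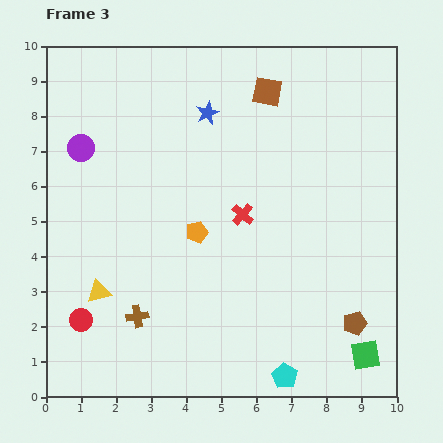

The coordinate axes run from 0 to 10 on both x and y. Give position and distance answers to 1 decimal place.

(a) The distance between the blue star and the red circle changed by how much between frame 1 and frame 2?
-0.4

Distance in frame 1: 3.6. Distance in frame 2: 3.2.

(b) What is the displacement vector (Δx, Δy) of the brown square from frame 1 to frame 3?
(0.0, 4.0)

The brown square was at (6.3, 4.7) in frame 1 and (6.3, 8.7) in frame 3.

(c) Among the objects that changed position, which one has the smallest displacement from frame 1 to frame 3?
the yellow triangle

(moved 0.9)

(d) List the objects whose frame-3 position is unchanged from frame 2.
the red circle, the purple circle, the brown pentagon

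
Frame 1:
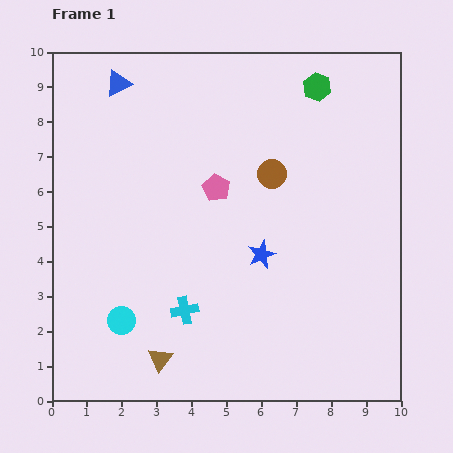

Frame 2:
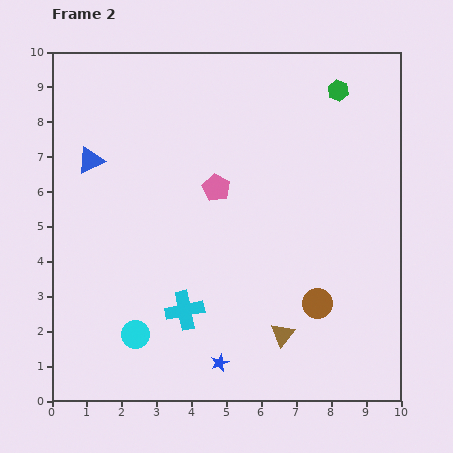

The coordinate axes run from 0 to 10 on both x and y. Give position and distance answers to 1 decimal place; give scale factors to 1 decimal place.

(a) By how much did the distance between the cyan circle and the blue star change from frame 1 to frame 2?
-1.9

Distance in frame 1: 4.4. Distance in frame 2: 2.5.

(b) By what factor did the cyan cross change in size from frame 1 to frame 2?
1.4×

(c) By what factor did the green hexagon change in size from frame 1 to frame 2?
0.7×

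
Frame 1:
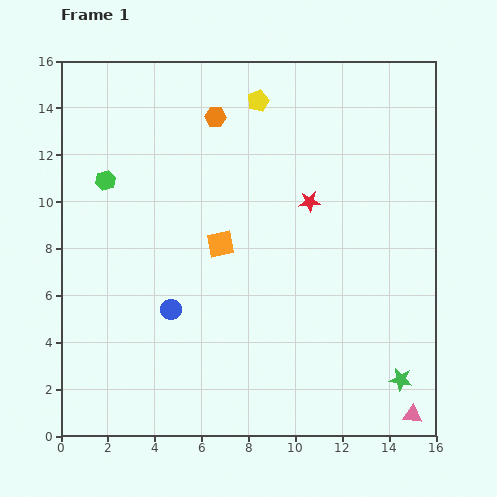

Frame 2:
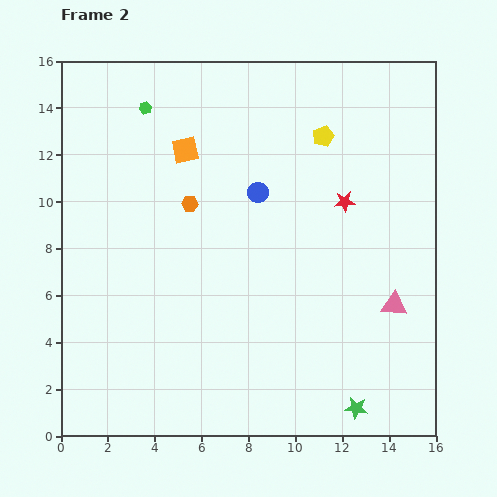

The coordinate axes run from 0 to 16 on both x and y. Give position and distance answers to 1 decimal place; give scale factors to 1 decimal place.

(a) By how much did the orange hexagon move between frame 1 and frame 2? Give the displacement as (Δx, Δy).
(-1.1, -3.7)

The orange hexagon was at (6.6, 13.6) in frame 1 and (5.5, 9.9) in frame 2.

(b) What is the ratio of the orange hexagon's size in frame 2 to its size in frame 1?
0.8×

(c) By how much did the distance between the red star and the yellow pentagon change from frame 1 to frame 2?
-1.9

Distance in frame 1: 4.8. Distance in frame 2: 2.9.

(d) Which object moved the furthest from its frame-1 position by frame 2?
the blue circle

(moved 6.2; next 4.8)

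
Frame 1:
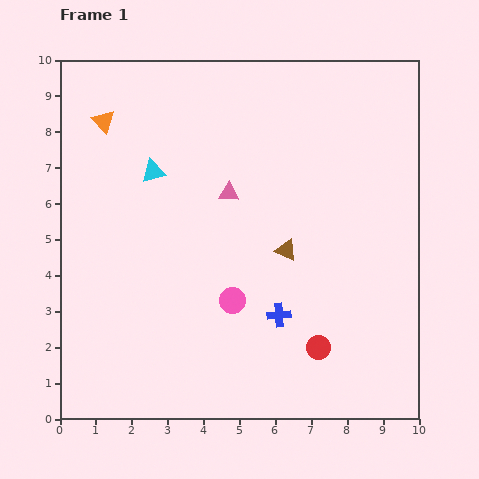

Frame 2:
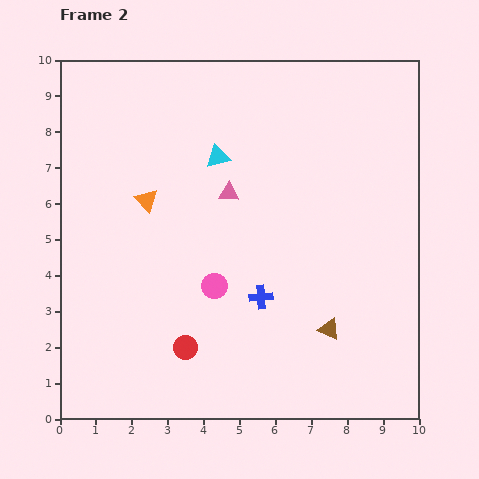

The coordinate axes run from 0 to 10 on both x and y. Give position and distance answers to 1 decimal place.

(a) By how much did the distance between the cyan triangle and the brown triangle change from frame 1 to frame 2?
+1.4

Distance in frame 1: 4.3. Distance in frame 2: 5.7.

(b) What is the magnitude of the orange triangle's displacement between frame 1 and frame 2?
2.5

The orange triangle moved from (1.2, 8.3) to (2.4, 6.1), a distance of √(1.2² + 2.2²) ≈ 2.5.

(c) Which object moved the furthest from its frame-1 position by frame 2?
the red circle

(moved 3.7; next 2.5)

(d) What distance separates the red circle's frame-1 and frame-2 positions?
3.7

The red circle moved from (7.2, 2.0) to (3.5, 2.0), a distance of √(3.7² + 0.0²) ≈ 3.7.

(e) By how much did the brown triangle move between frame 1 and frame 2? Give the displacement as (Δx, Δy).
(1.2, -2.2)

The brown triangle was at (6.3, 4.7) in frame 1 and (7.5, 2.5) in frame 2.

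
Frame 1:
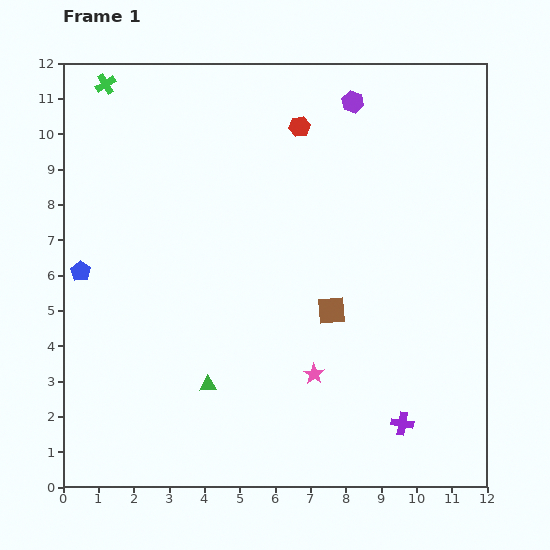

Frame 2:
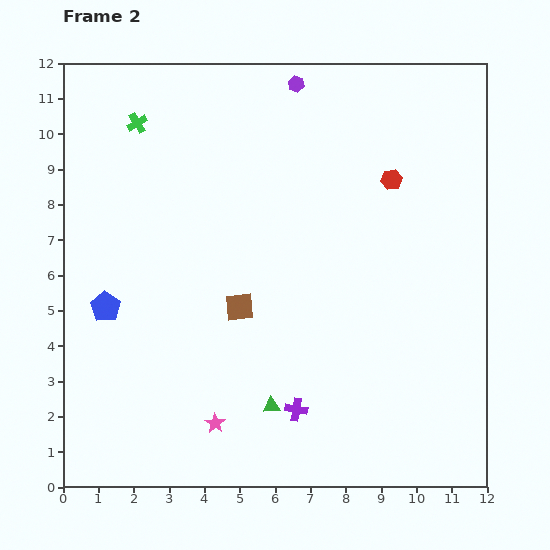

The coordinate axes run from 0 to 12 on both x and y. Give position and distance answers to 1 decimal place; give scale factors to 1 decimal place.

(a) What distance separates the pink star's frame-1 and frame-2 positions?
3.1

The pink star moved from (7.1, 3.2) to (4.3, 1.8), a distance of √(2.8² + 1.4²) ≈ 3.1.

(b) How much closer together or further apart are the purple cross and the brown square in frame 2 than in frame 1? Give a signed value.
-0.5

Distance in frame 1: 3.8. Distance in frame 2: 3.3.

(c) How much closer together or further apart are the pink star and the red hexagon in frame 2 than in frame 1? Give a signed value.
+1.5

Distance in frame 1: 7.0. Distance in frame 2: 8.5.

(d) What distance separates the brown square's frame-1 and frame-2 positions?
2.6

The brown square moved from (7.6, 5.0) to (5.0, 5.1), a distance of √(2.6² + 0.1²) ≈ 2.6.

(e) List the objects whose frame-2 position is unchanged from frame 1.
none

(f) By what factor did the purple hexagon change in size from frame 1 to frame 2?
0.7×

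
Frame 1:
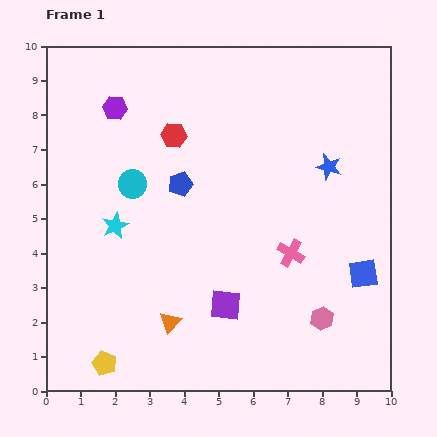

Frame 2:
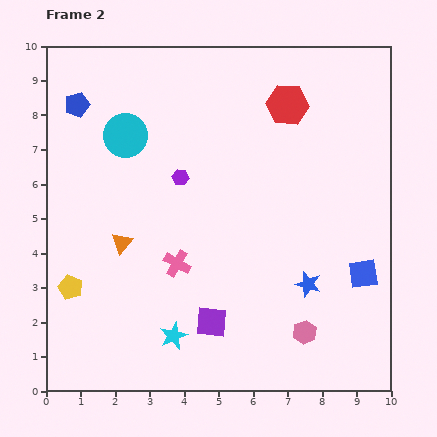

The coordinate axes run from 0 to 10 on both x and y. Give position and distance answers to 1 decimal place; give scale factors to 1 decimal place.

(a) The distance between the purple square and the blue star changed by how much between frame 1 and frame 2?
-2.0

Distance in frame 1: 5.0. Distance in frame 2: 3.0.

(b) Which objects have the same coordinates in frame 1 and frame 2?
the blue square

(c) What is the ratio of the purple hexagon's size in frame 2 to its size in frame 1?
0.7×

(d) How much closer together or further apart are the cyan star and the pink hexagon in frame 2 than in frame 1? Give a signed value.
-2.8

Distance in frame 1: 6.6. Distance in frame 2: 3.8.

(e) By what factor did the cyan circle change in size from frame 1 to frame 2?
1.6×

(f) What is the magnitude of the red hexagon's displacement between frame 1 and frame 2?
3.4

The red hexagon moved from (3.7, 7.4) to (7.0, 8.3), a distance of √(3.3² + 0.9²) ≈ 3.4.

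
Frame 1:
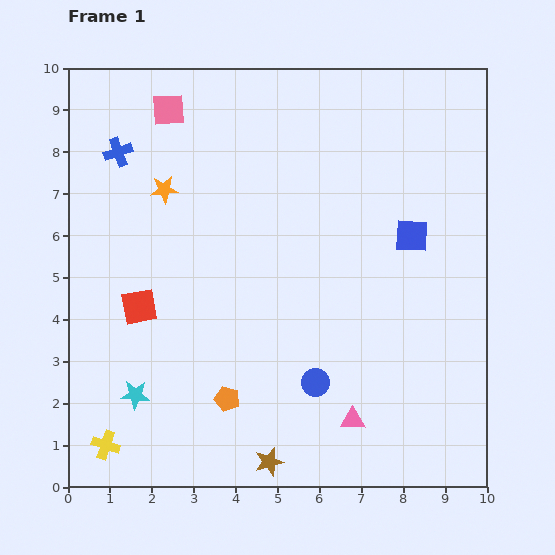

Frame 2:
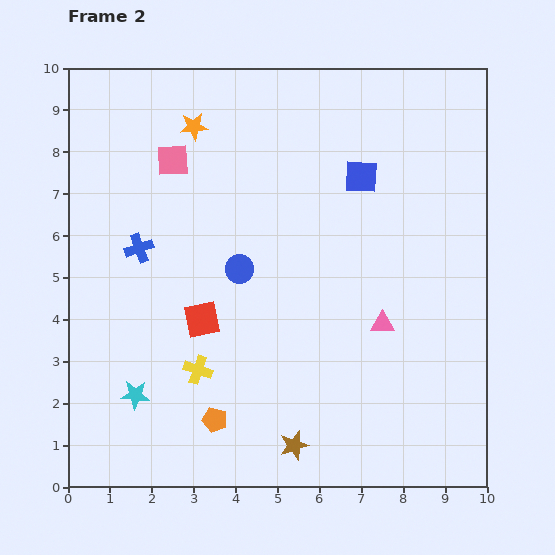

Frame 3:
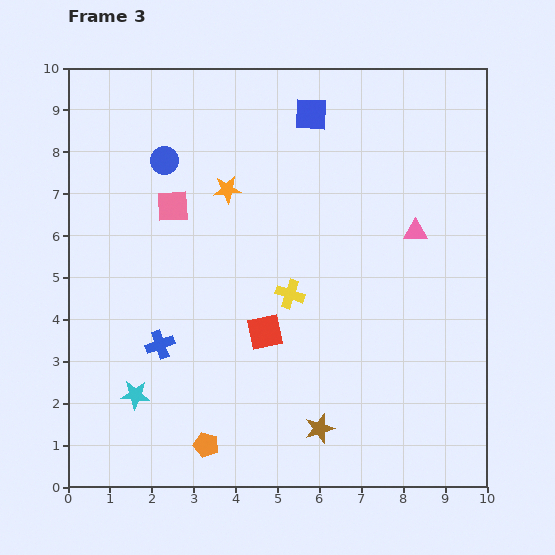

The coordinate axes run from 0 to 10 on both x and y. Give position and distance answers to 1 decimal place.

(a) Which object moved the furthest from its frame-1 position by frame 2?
the blue circle

(moved 3.2; next 2.8)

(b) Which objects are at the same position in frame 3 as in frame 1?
the cyan star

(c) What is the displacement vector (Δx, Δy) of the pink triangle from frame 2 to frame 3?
(0.8, 2.2)

The pink triangle was at (7.5, 3.9) in frame 2 and (8.3, 6.1) in frame 3.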